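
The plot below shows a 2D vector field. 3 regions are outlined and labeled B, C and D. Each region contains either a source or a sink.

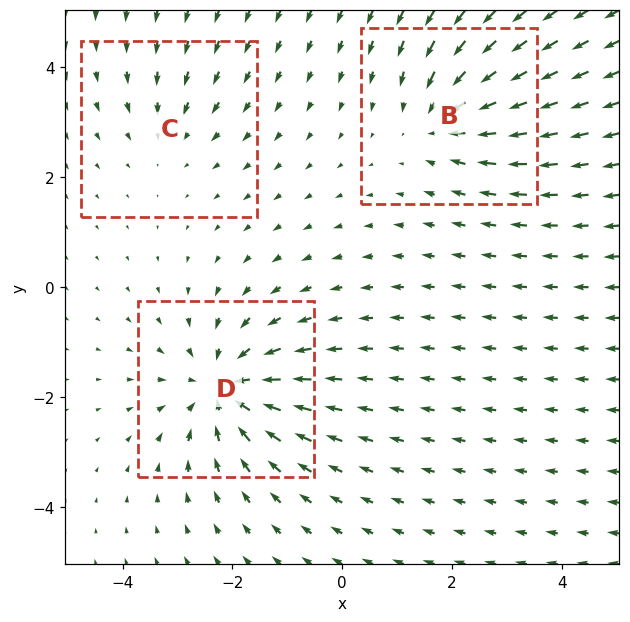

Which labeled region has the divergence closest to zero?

C

Divergence at each region's feature centre — B: about -3, C: about -2, D: about -5. Region C is closest to zero.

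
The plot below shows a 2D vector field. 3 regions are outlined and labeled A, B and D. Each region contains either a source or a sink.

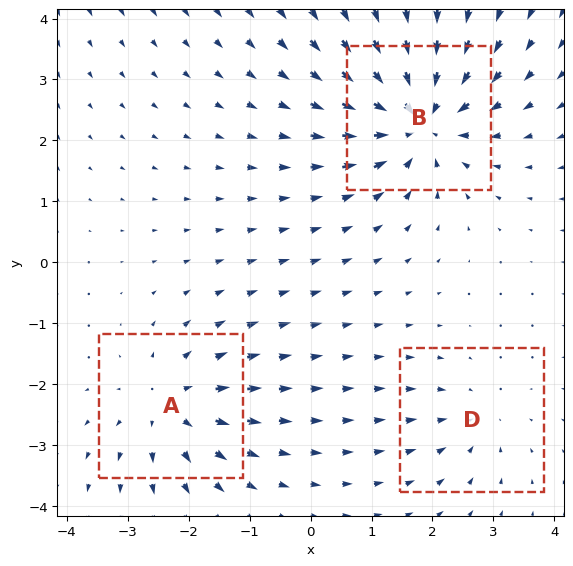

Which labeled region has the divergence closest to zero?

Divergence at each region's feature centre — A: about +3, B: about -5, D: about -2. Region D is closest to zero.

D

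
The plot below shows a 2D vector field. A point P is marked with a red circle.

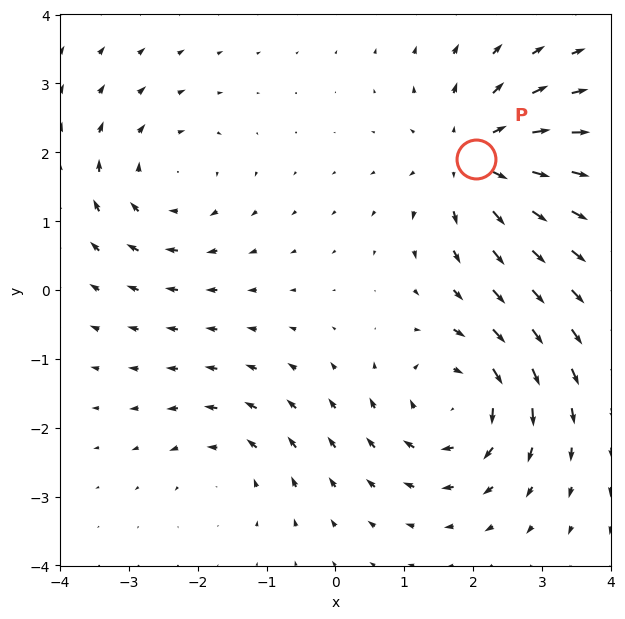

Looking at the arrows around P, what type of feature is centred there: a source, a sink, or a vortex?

source

At P (2.0, 1.9) the arrows spread outward. Divergence about +5, curl ≈0 — positive divergence with near-zero curl is a source.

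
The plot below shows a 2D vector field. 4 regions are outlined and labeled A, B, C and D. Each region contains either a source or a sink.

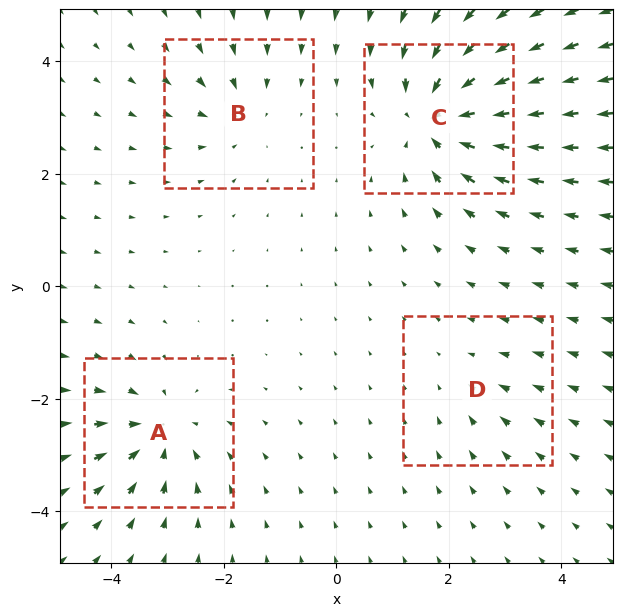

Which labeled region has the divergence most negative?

Divergence at each region's feature centre — A: about -6, B: about -4, C: about -8, D: about -2. Region C is most negative.

C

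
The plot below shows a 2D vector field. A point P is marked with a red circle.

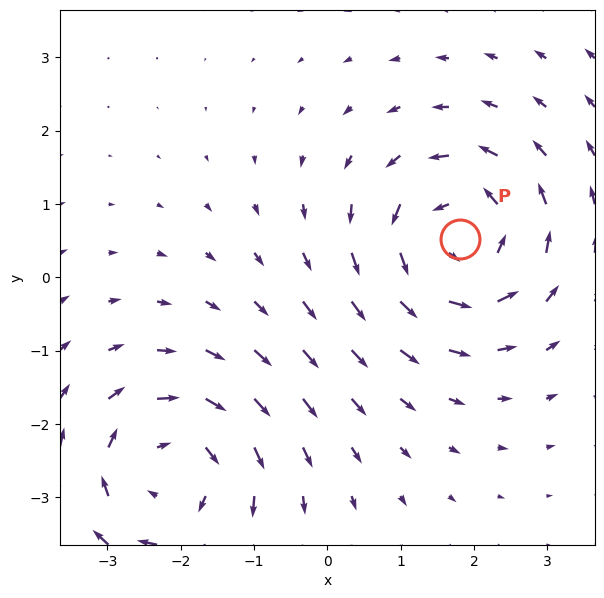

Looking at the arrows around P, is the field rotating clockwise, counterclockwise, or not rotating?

counterclockwise

Near P at (1.8, 0.5) the arrows circulate counterclockwise. The curl (z-component) there is about +3; positive curl means counterclockwise rotation.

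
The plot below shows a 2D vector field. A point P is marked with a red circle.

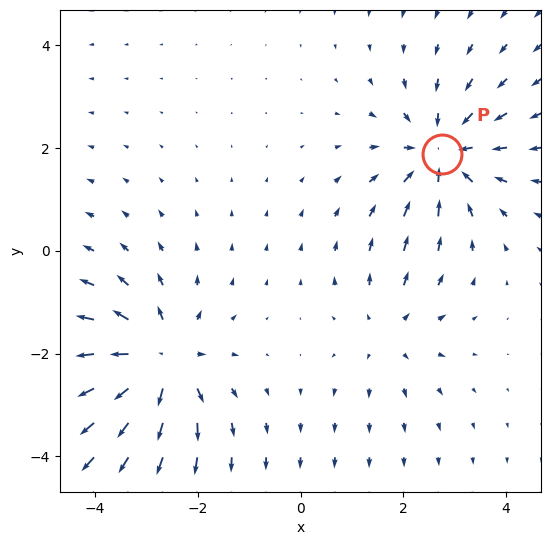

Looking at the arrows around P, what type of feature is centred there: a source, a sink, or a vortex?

At P (2.8, 1.9) the arrows converge inward. Divergence about -5, curl ≈0 — negative divergence with near-zero curl is a sink.

sink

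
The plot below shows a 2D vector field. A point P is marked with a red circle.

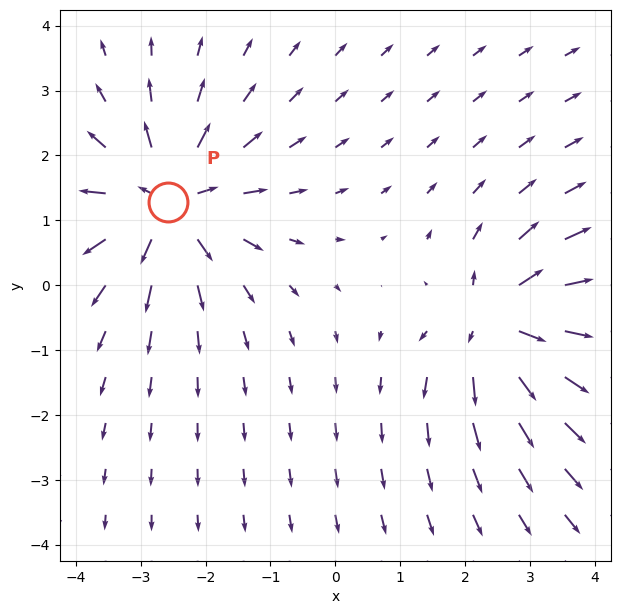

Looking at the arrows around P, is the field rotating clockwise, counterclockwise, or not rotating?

not rotating

Near P at (-2.6, 1.3) the arrows show no circulation. The curl there is ≈0.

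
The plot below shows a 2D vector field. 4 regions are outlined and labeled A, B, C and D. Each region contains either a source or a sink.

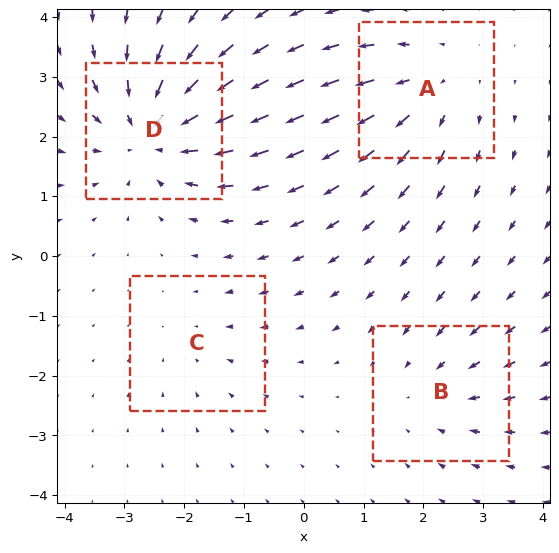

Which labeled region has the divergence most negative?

Divergence at each region's feature centre — A: about +4, B: about -3, C: about -2, D: about -6. Region D is most negative.

D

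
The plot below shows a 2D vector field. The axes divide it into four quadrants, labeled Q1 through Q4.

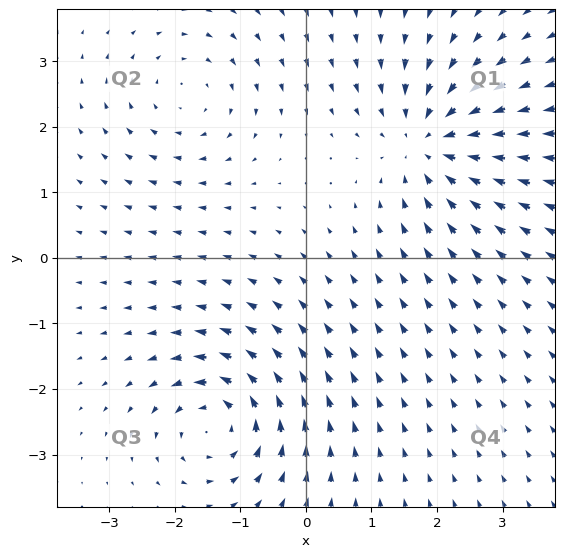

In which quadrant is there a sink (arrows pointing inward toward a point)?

The sink sits at approximately (1.9, 1.7), which lies in quadrant Q1. The divergence there is about -4, negative as expected for a sink.

Q1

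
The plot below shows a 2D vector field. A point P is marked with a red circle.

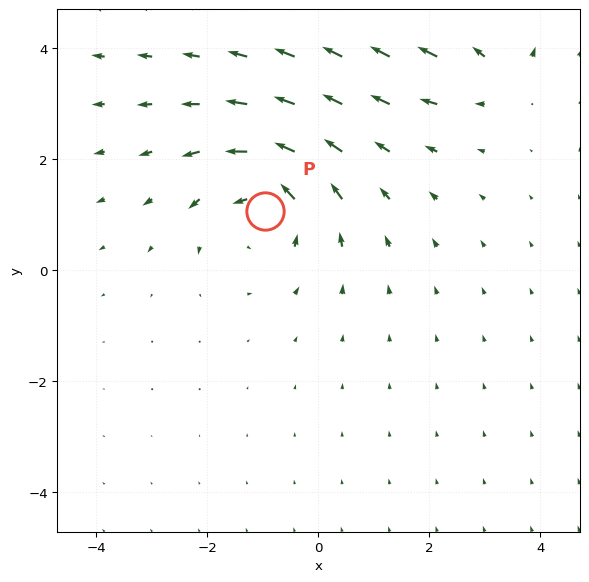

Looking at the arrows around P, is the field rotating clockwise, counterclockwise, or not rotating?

counterclockwise

Near P at (-1.0, 1.1) the arrows circulate counterclockwise. The curl (z-component) there is about +3; positive curl means counterclockwise rotation.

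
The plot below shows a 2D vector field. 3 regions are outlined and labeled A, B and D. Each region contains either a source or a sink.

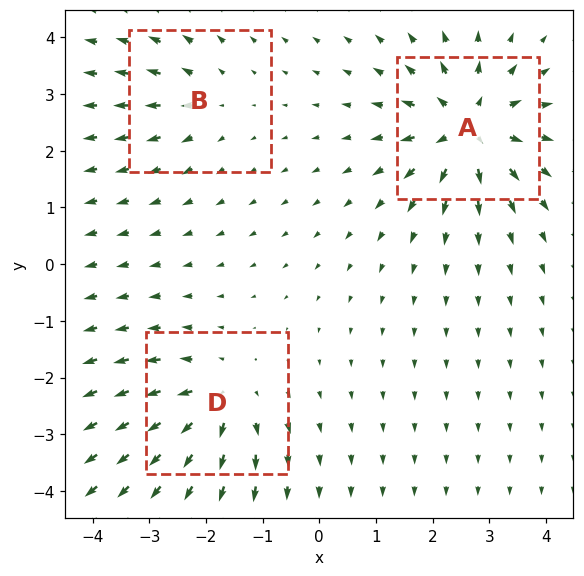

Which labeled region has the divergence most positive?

A

Divergence at each region's feature centre — A: about +6, B: about +2, D: about +4. Region A is most positive.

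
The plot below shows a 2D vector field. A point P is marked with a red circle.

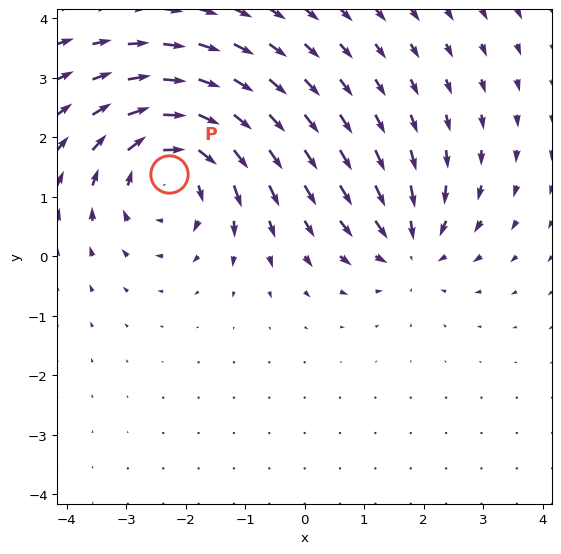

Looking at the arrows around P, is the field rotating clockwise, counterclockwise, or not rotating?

Near P at (-2.3, 1.4) the arrows circulate clockwise. The curl (z-component) there is about -4; negative curl means clockwise rotation.

clockwise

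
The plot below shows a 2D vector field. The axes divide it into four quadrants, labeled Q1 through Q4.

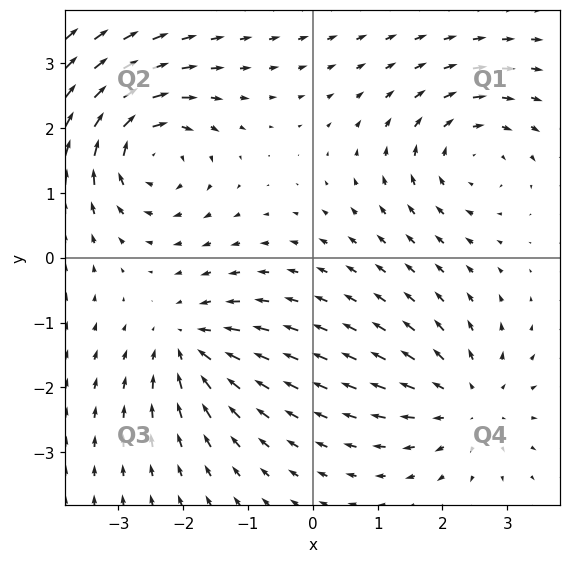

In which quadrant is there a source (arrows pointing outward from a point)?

The source sits at approximately (2.4, -2.2), which lies in quadrant Q4. The divergence there is about +3, positive as expected for a source.

Q4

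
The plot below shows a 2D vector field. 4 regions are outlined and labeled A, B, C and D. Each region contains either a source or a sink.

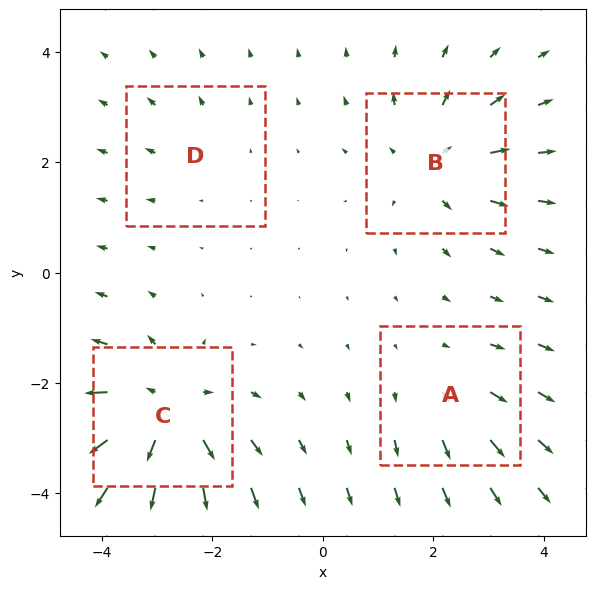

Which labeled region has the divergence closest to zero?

D

Divergence at each region's feature centre — A: about +3, B: about +4, C: about +7, D: about +2. Region D is closest to zero.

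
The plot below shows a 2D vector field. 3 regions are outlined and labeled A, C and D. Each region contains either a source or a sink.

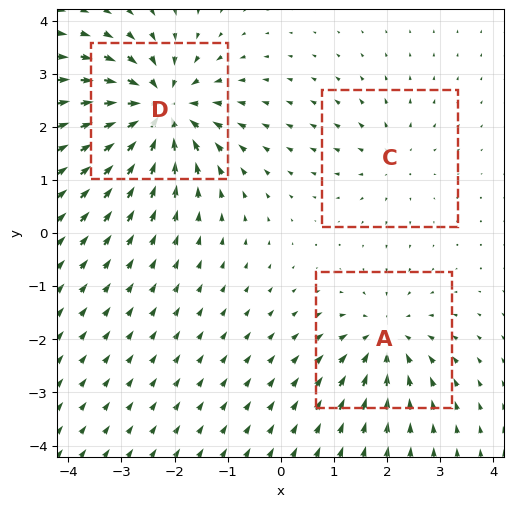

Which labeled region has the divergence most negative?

D

Divergence at each region's feature centre — A: about -4, C: about +2, D: about -6. Region D is most negative.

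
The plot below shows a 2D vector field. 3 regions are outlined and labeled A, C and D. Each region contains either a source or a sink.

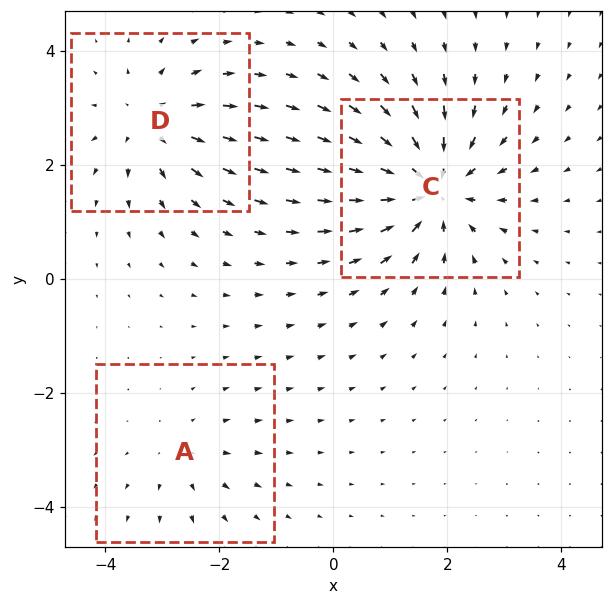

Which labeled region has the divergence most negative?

C

Divergence at each region's feature centre — A: about +2, C: about -6, D: about +4. Region C is most negative.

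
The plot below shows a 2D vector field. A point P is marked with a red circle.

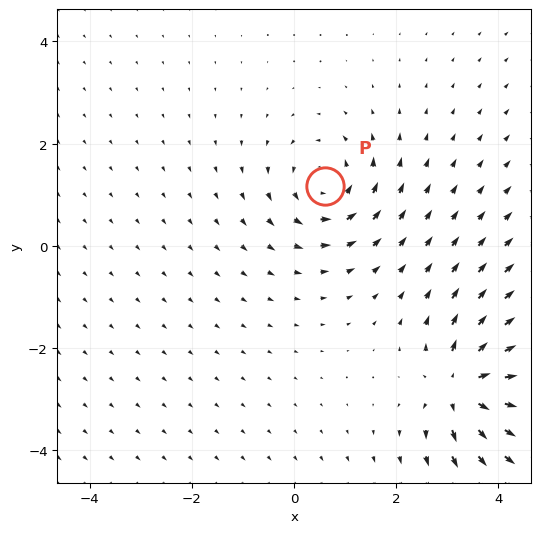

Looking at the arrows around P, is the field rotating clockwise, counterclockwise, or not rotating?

counterclockwise

Near P at (0.6, 1.2) the arrows circulate counterclockwise. The curl (z-component) there is about +3; positive curl means counterclockwise rotation.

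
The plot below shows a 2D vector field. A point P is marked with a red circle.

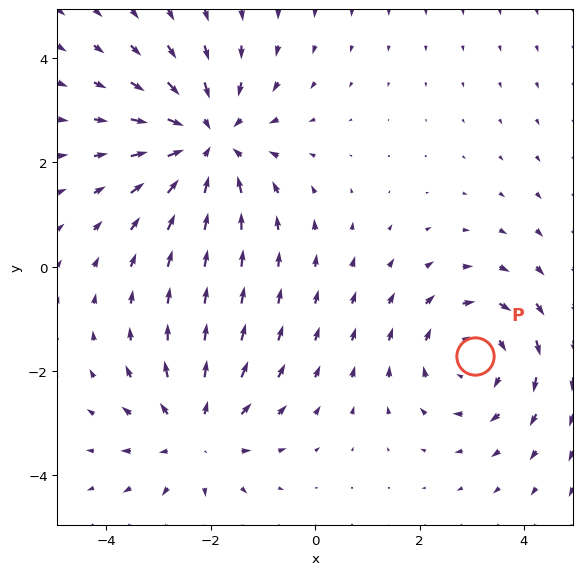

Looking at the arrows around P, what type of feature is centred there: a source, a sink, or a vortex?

vortex

At P (3.1, -1.7) the arrows circulate clockwise. Divergence ≈0, curl about -3 — near-zero divergence with nonzero curl is a vortex.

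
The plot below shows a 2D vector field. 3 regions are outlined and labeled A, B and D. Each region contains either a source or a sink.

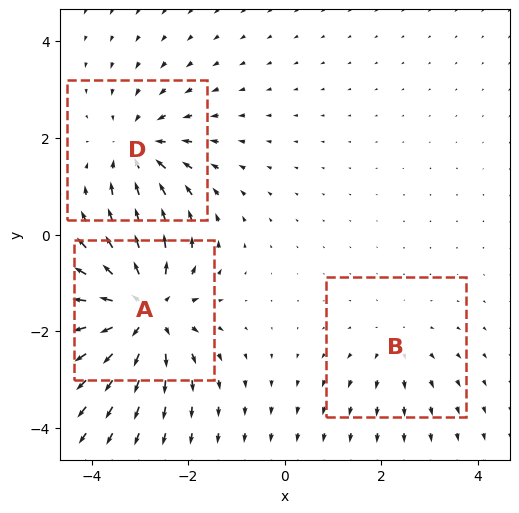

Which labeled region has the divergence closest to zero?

B

Divergence at each region's feature centre — A: about +5, B: about +2, D: about -3. Region B is closest to zero.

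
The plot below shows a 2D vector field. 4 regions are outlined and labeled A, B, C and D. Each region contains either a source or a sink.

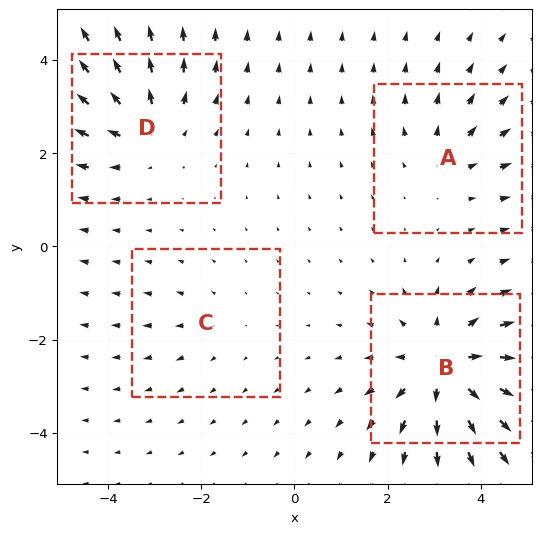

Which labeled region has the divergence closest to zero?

C

Divergence at each region's feature centre — A: about +3, B: about +7, C: about +2, D: about +4. Region C is closest to zero.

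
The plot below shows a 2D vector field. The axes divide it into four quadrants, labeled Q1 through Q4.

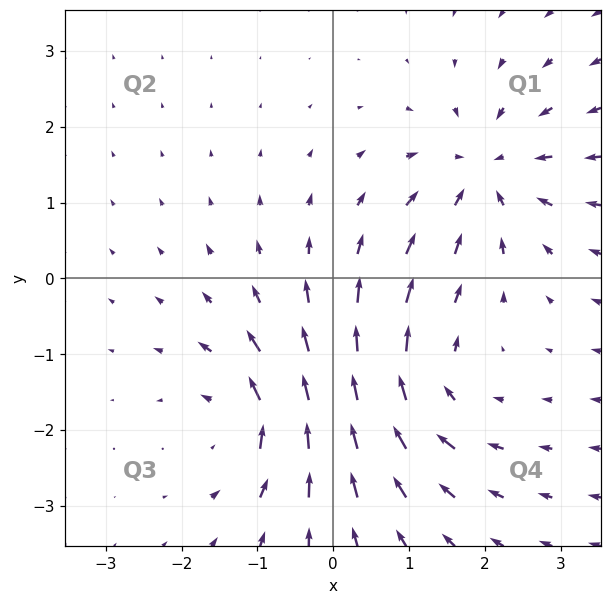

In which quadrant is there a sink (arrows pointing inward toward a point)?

Q1

The sink sits at approximately (2.0, 1.4), which lies in quadrant Q1. The divergence there is about -4, negative as expected for a sink.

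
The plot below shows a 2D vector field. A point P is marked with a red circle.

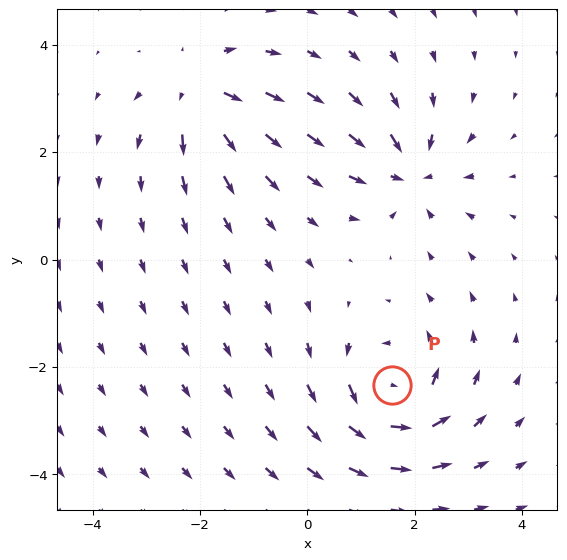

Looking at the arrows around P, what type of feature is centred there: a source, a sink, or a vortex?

vortex

At P (1.6, -2.3) the arrows circulate counterclockwise. Divergence ≈0, curl about +6 — near-zero divergence with nonzero curl is a vortex.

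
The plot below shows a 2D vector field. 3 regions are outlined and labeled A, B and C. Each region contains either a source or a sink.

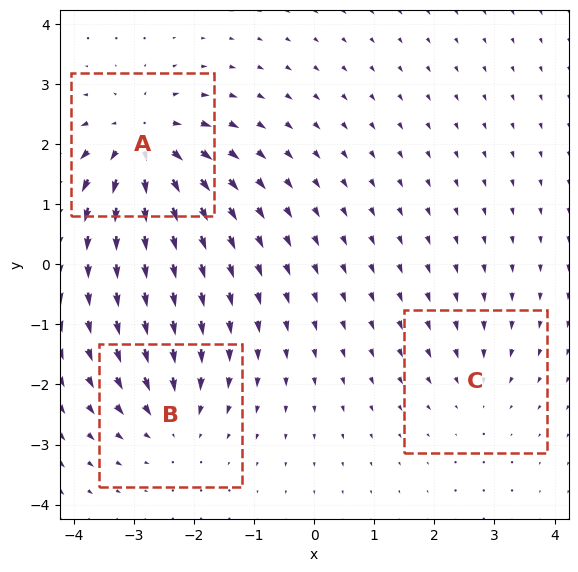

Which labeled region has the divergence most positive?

Divergence at each region's feature centre — A: about +6, B: about -4, C: about -2. Region A is most positive.

A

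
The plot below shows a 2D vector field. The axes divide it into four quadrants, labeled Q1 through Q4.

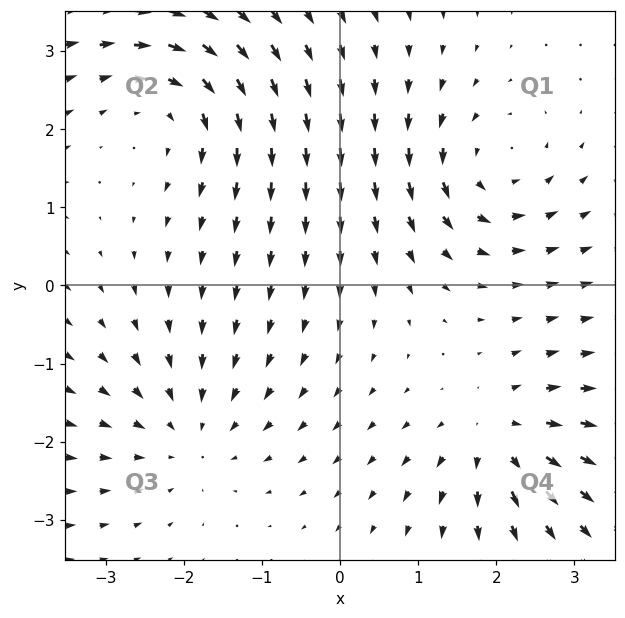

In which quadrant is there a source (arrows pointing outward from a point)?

Q4

The source sits at approximately (2.0, -1.9), which lies in quadrant Q4. The divergence there is about +4, positive as expected for a source.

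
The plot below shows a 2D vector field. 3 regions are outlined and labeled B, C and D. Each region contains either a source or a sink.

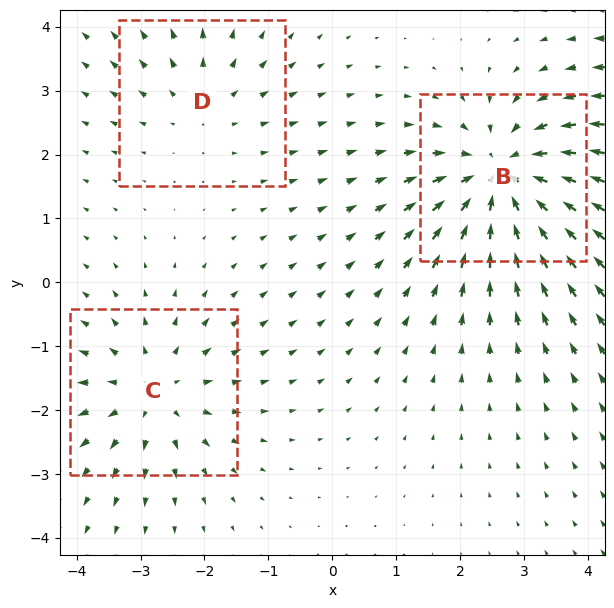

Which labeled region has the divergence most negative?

Divergence at each region's feature centre — B: about -5, C: about +3, D: about +2. Region B is most negative.

B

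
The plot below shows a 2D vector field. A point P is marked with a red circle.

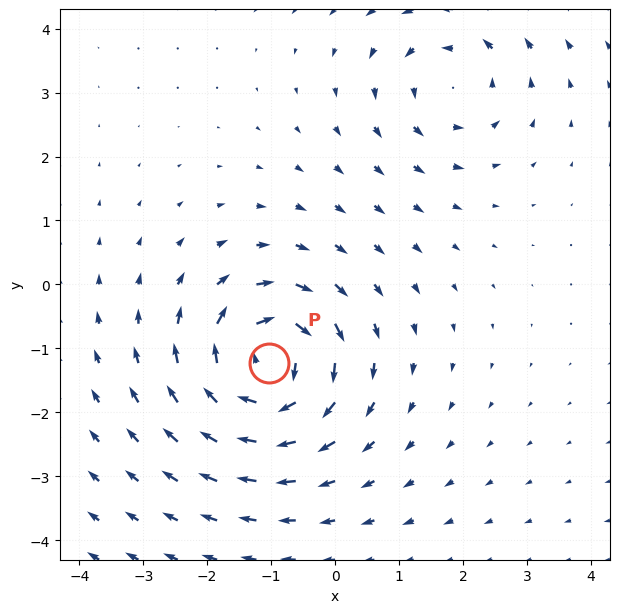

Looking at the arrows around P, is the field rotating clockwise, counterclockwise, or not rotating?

clockwise

Near P at (-1.0, -1.2) the arrows circulate clockwise. The curl (z-component) there is about -6; negative curl means clockwise rotation.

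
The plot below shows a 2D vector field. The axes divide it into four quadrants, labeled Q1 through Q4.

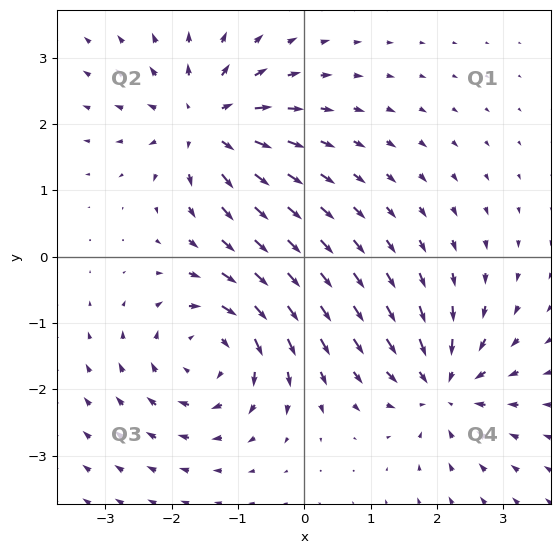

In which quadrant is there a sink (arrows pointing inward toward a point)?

Q4

The sink sits at approximately (2.1, -2.0), which lies in quadrant Q4. The divergence there is about -6, negative as expected for a sink.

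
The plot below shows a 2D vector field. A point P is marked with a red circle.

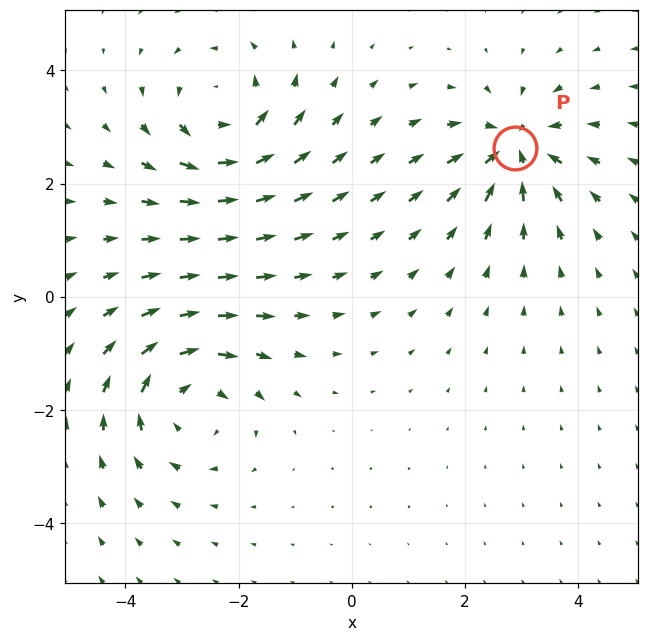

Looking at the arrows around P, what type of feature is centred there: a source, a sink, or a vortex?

sink

At P (2.9, 2.6) the arrows converge inward. Divergence about -5, curl ≈0 — negative divergence with near-zero curl is a sink.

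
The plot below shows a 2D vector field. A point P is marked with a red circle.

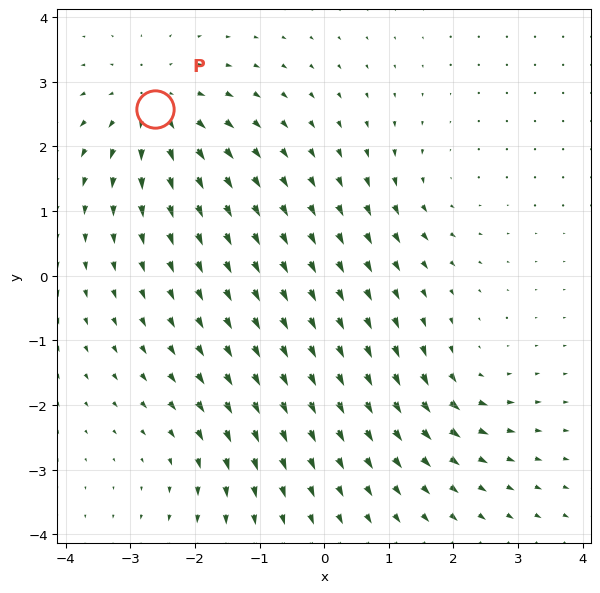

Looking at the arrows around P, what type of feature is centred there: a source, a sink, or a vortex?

source

At P (-2.6, 2.6) the arrows spread outward. Divergence about +5, curl ≈0 — positive divergence with near-zero curl is a source.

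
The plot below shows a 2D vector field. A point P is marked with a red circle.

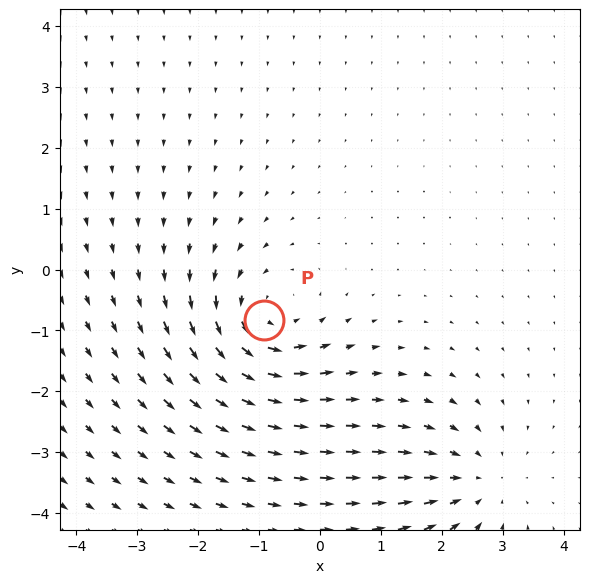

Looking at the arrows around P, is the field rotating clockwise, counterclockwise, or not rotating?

counterclockwise

Near P at (-0.9, -0.8) the arrows circulate counterclockwise. The curl (z-component) there is about +5; positive curl means counterclockwise rotation.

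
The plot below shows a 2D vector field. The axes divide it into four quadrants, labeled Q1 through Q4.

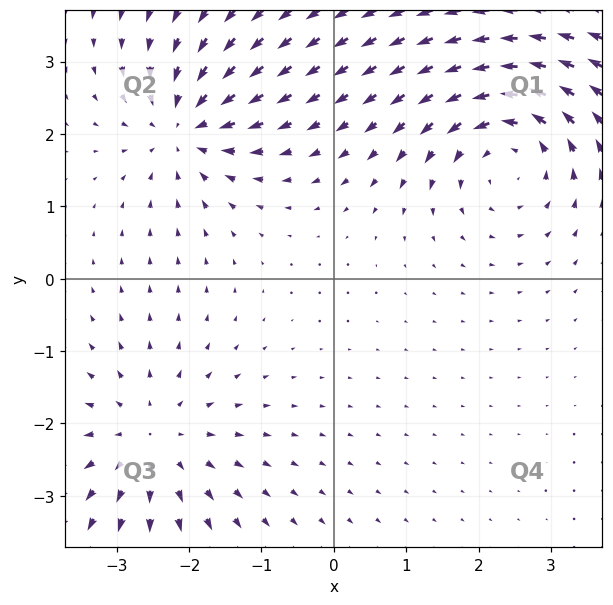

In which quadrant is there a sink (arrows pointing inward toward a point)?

The sink sits at approximately (-2.1, 2.1), which lies in quadrant Q2. The divergence there is about -6, negative as expected for a sink.

Q2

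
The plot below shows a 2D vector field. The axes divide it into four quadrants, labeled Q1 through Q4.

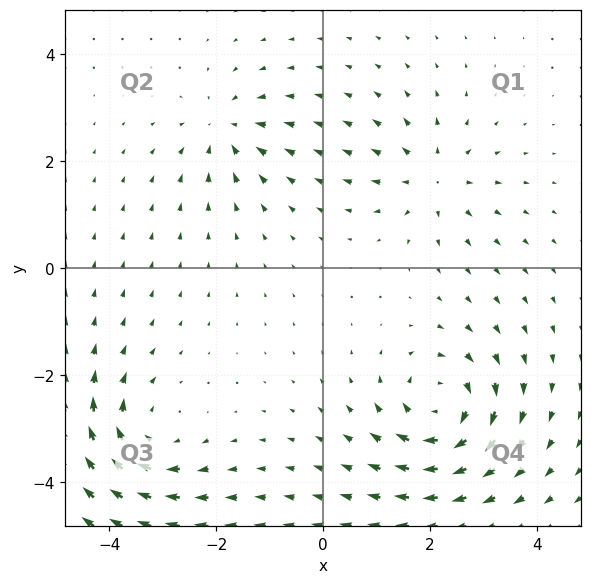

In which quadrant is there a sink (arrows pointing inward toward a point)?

The sink sits at approximately (-1.8, 2.6), which lies in quadrant Q2. The divergence there is about -4, negative as expected for a sink.

Q2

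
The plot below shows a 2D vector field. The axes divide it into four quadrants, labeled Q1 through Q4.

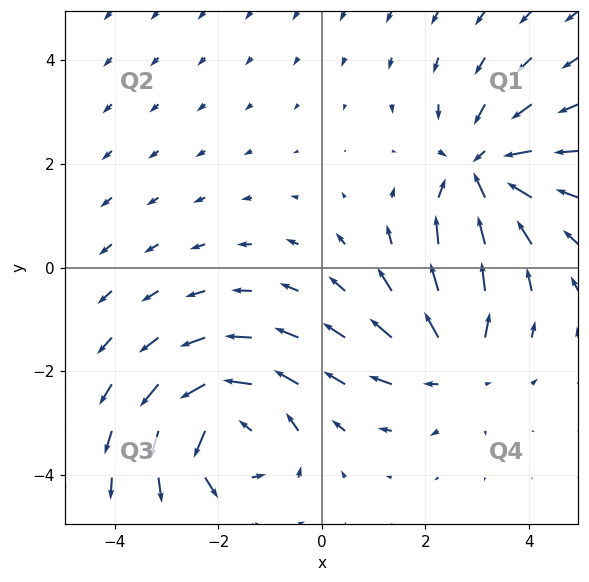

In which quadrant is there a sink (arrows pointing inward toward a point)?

The sink sits at approximately (3.1, 1.9), which lies in quadrant Q1. The divergence there is about -3, negative as expected for a sink.

Q1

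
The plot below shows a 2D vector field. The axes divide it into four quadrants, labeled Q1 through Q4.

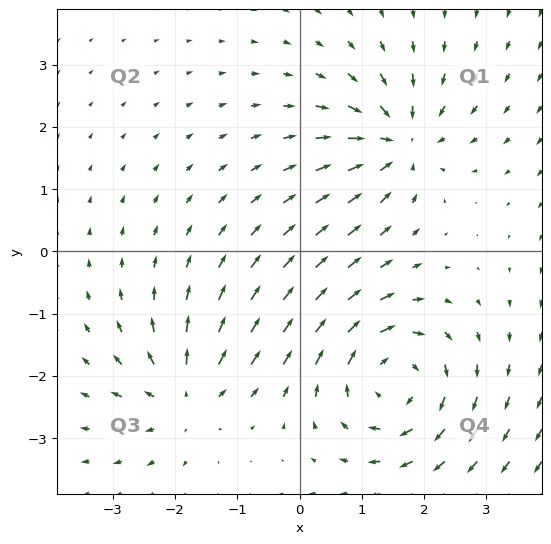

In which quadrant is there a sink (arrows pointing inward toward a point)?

Q1

The sink sits at approximately (1.6, 1.8), which lies in quadrant Q1. The divergence there is about -5, negative as expected for a sink.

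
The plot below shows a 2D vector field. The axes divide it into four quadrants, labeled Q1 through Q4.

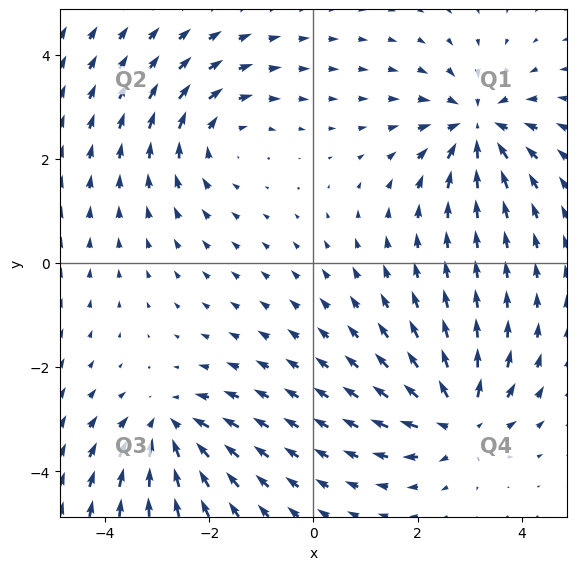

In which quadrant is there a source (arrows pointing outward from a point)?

Q4

The source sits at approximately (2.8, -3.0), which lies in quadrant Q4. The divergence there is about +5, positive as expected for a source.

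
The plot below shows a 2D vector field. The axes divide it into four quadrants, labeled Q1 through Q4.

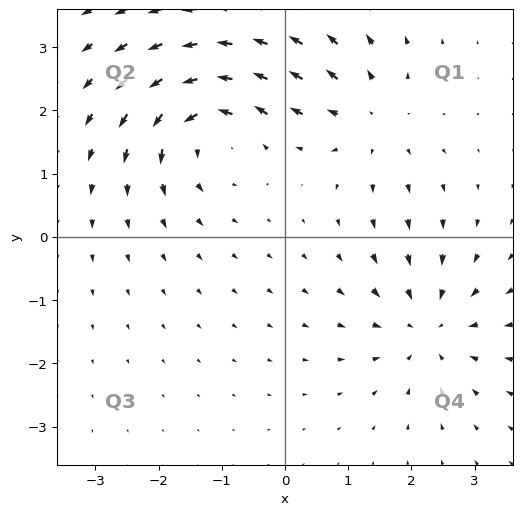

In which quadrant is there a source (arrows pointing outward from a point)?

Q1

The source sits at approximately (1.4, 1.9), which lies in quadrant Q1. The divergence there is about +4, positive as expected for a source.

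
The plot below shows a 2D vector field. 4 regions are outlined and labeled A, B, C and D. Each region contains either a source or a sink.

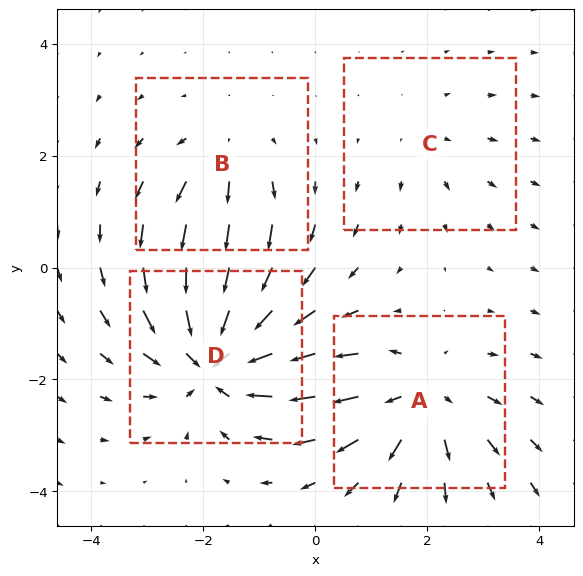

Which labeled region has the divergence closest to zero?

C

Divergence at each region's feature centre — A: about +5, B: about +3, C: about +2, D: about -7. Region C is closest to zero.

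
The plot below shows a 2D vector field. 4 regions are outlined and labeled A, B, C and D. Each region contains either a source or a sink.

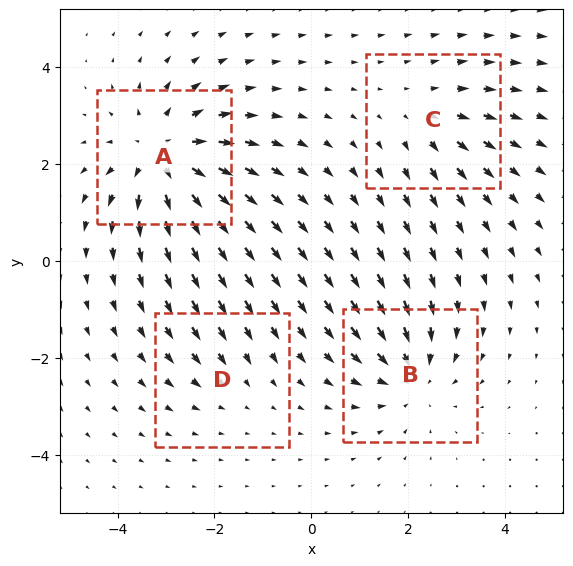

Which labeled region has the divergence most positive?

Divergence at each region's feature centre — A: about +6, B: about -4, C: about +3, D: about -2. Region A is most positive.

A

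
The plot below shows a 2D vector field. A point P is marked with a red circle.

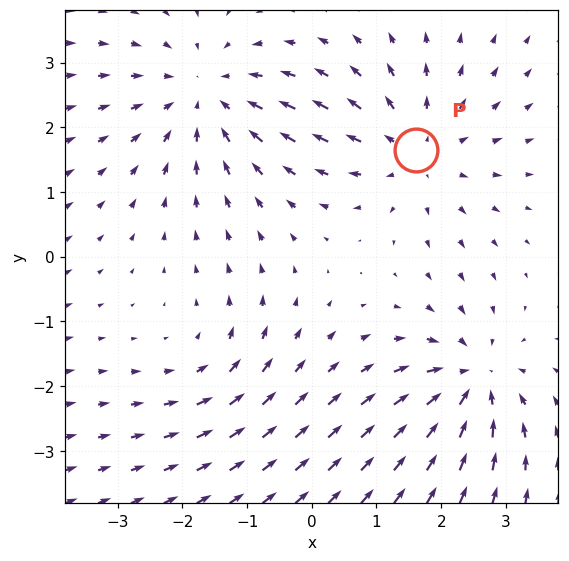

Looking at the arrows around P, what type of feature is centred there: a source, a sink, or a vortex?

source

At P (1.6, 1.6) the arrows spread outward. Divergence about +4, curl ≈0 — positive divergence with near-zero curl is a source.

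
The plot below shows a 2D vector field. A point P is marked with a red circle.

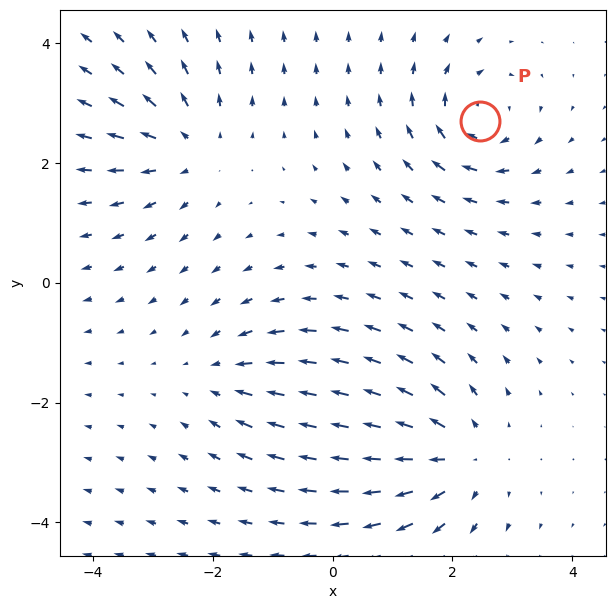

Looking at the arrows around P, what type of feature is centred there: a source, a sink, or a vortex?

vortex

At P (2.5, 2.7) the arrows circulate clockwise. Divergence ≈0, curl about -5 — near-zero divergence with nonzero curl is a vortex.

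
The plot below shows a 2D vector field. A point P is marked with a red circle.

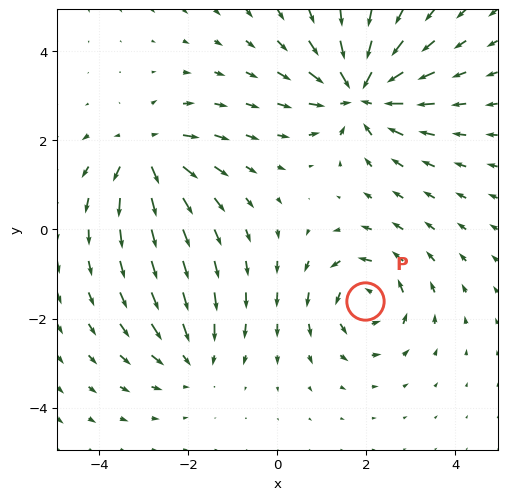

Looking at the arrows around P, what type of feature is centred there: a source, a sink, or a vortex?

vortex

At P (2.0, -1.6) the arrows circulate counterclockwise. Divergence ≈0, curl about +4 — near-zero divergence with nonzero curl is a vortex.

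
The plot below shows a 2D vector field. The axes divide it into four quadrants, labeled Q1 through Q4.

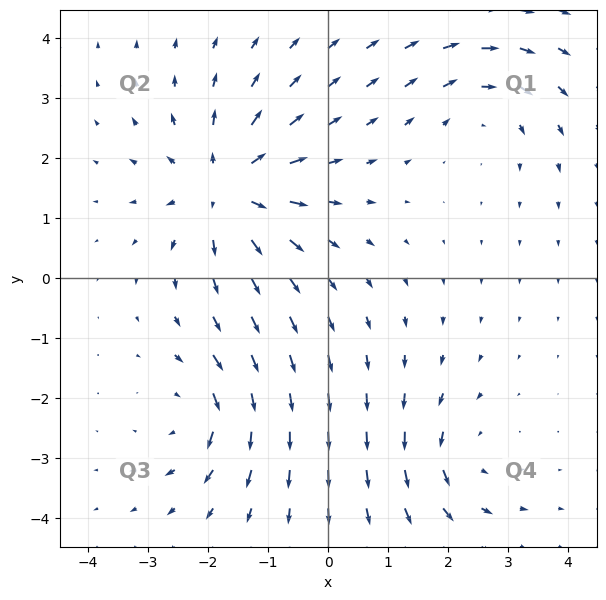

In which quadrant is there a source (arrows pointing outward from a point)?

The source sits at approximately (-1.7, 1.5), which lies in quadrant Q2. The divergence there is about +5, positive as expected for a source.

Q2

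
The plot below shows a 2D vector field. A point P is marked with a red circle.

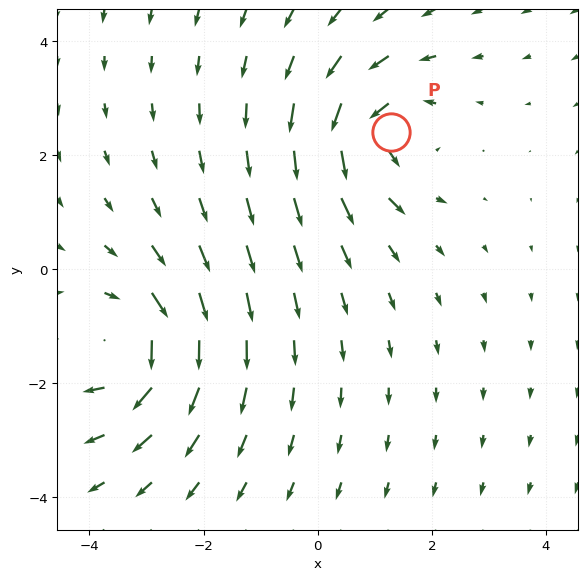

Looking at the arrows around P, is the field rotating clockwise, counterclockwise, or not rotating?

Near P at (1.3, 2.4) the arrows circulate counterclockwise. The curl (z-component) there is about +5; positive curl means counterclockwise rotation.

counterclockwise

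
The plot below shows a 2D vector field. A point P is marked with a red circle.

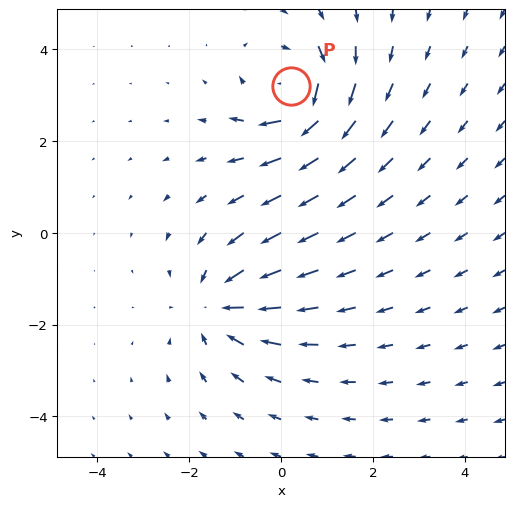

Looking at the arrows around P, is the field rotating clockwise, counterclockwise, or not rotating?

clockwise

Near P at (0.2, 3.2) the arrows circulate clockwise. The curl (z-component) there is about -6; negative curl means clockwise rotation.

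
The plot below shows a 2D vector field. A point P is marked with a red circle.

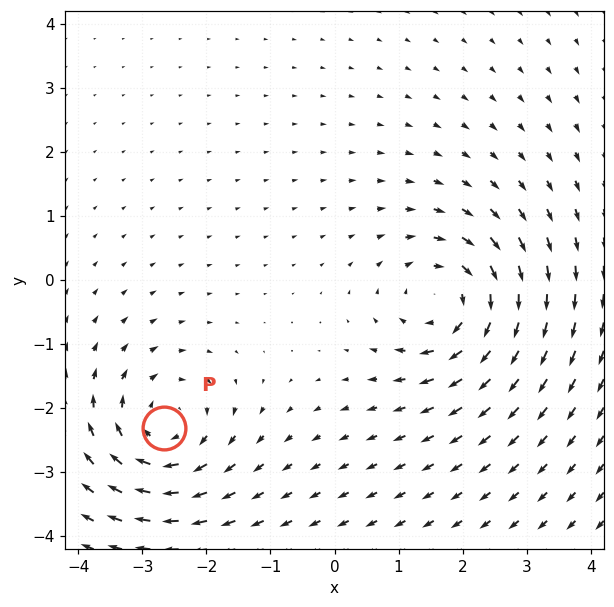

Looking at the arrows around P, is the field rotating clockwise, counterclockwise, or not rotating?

Near P at (-2.7, -2.3) the arrows circulate clockwise. The curl (z-component) there is about -5; negative curl means clockwise rotation.

clockwise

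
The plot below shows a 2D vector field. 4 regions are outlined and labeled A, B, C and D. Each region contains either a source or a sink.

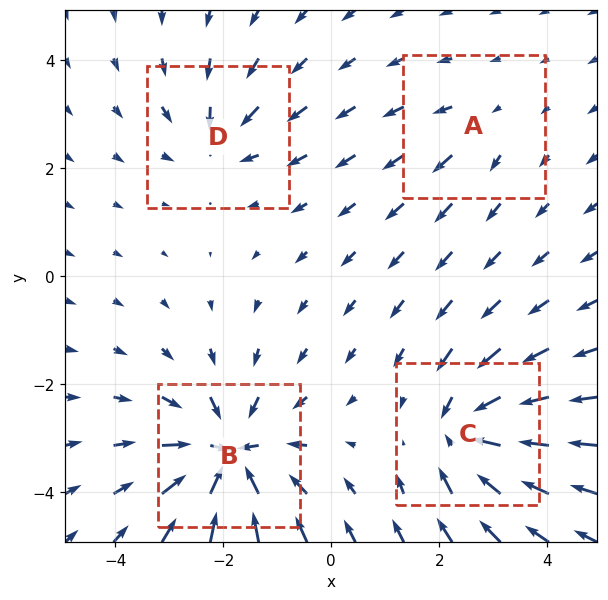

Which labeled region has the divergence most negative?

B

Divergence at each region's feature centre — A: about +2, B: about -8, C: about -6, D: about -4. Region B is most negative.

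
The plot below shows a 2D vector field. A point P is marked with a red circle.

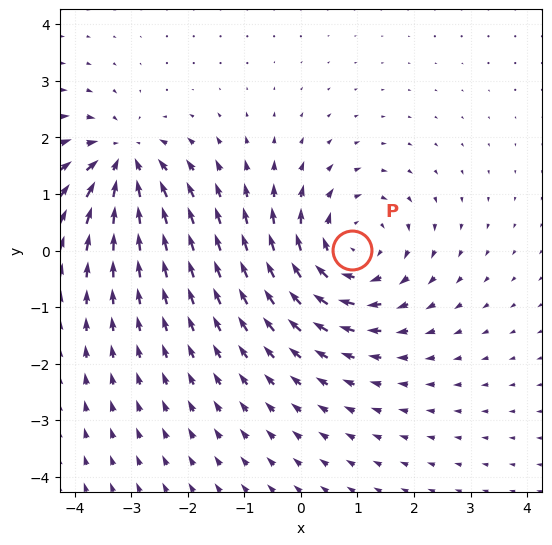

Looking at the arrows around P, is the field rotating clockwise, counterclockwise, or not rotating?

Near P at (0.9, 0.0) the arrows circulate clockwise. The curl (z-component) there is about -4; negative curl means clockwise rotation.

clockwise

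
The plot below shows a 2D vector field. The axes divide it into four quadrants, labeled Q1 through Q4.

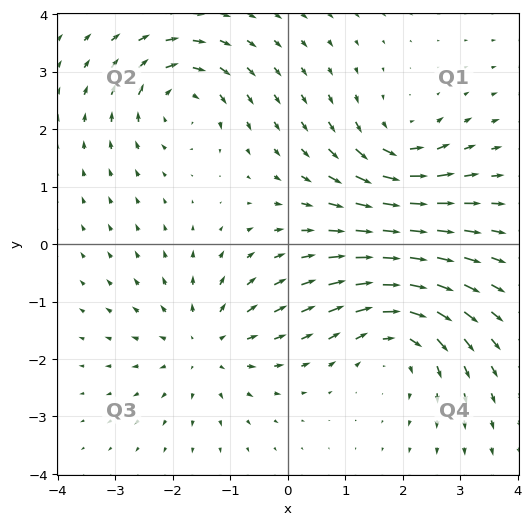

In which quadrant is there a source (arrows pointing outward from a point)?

Q3

The source sits at approximately (-1.4, -1.8), which lies in quadrant Q3. The divergence there is about +3, positive as expected for a source.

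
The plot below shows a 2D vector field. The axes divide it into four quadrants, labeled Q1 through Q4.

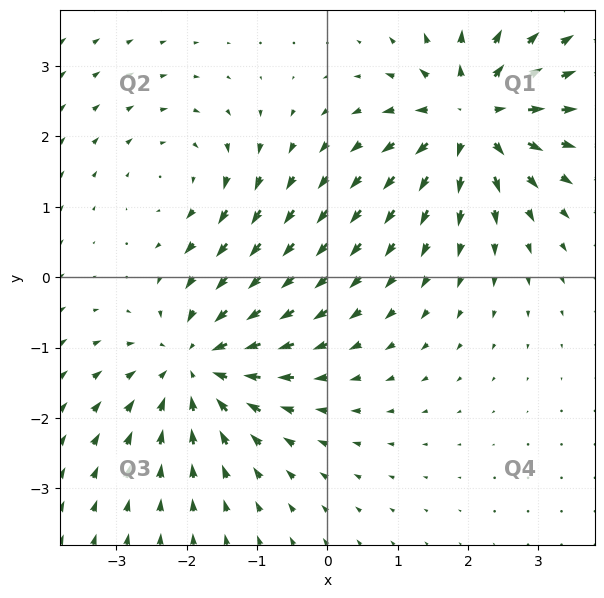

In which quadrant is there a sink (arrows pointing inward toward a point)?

Q3

The sink sits at approximately (-1.8, -1.2), which lies in quadrant Q3. The divergence there is about -4, negative as expected for a sink.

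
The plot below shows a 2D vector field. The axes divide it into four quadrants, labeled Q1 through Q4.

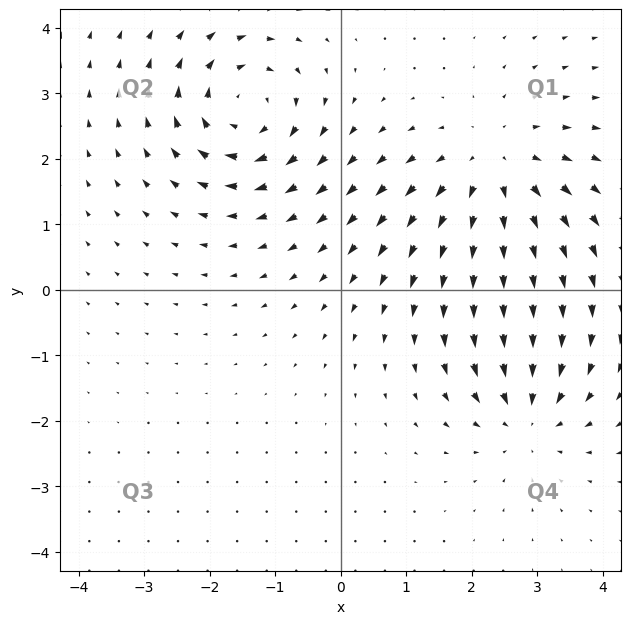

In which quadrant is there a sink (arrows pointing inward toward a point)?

The sink sits at approximately (2.9, -1.9), which lies in quadrant Q4. The divergence there is about -4, negative as expected for a sink.

Q4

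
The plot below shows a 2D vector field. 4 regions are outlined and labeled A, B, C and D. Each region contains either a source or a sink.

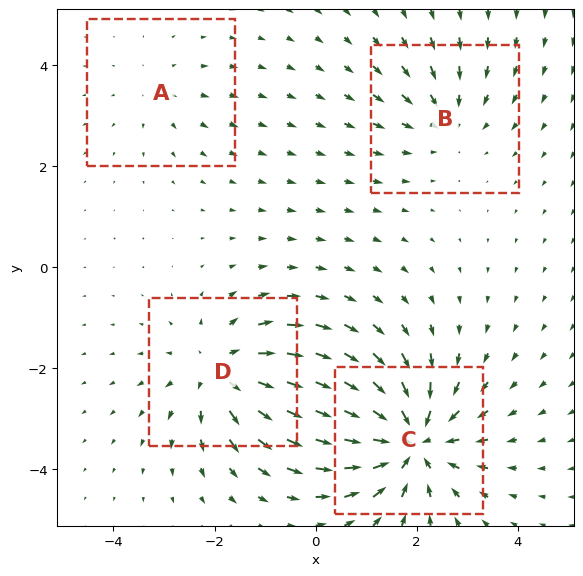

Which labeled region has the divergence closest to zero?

A

Divergence at each region's feature centre — A: about +2, B: about -3, C: about -7, D: about +5. Region A is closest to zero.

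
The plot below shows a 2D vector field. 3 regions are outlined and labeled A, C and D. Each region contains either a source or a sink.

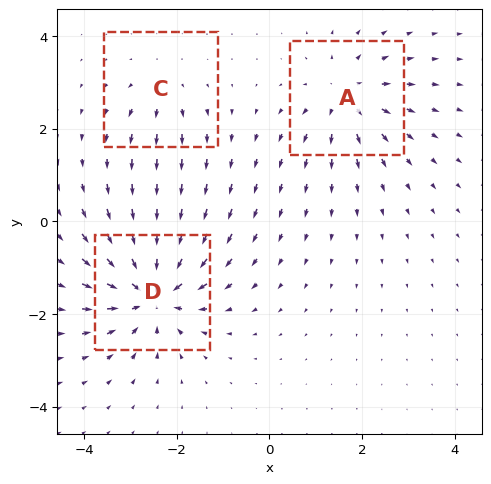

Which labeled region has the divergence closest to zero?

C

Divergence at each region's feature centre — A: about +4, C: about +2, D: about -6. Region C is closest to zero.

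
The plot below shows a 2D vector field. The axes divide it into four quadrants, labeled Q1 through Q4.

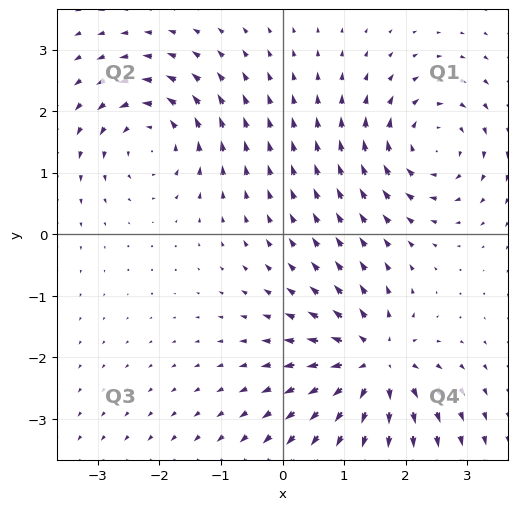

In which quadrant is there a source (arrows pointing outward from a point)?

The source sits at approximately (1.5, -2.1), which lies in quadrant Q4. The divergence there is about +6, positive as expected for a source.

Q4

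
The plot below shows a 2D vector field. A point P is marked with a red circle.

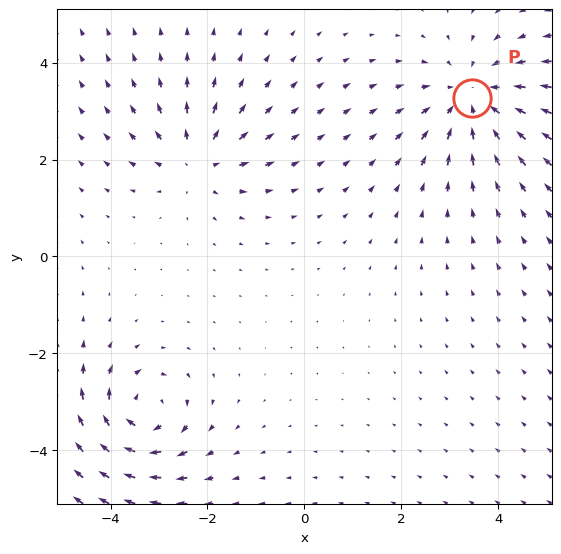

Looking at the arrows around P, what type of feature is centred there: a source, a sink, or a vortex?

sink

At P (3.5, 3.3) the arrows converge inward. Divergence about -3, curl ≈0 — negative divergence with near-zero curl is a sink.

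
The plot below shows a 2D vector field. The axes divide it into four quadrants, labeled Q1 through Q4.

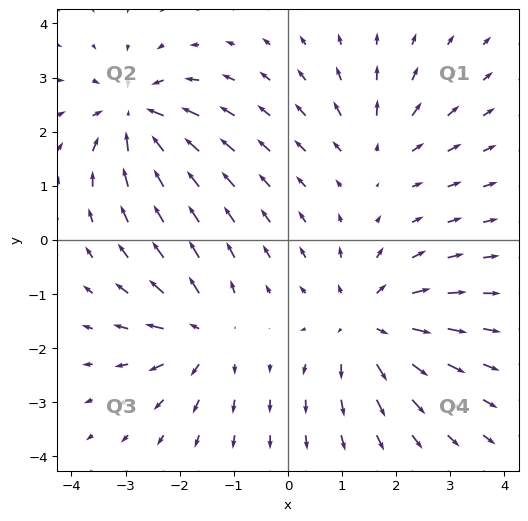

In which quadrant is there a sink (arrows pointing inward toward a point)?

Q2

The sink sits at approximately (-2.8, 2.3), which lies in quadrant Q2. The divergence there is about -6, negative as expected for a sink.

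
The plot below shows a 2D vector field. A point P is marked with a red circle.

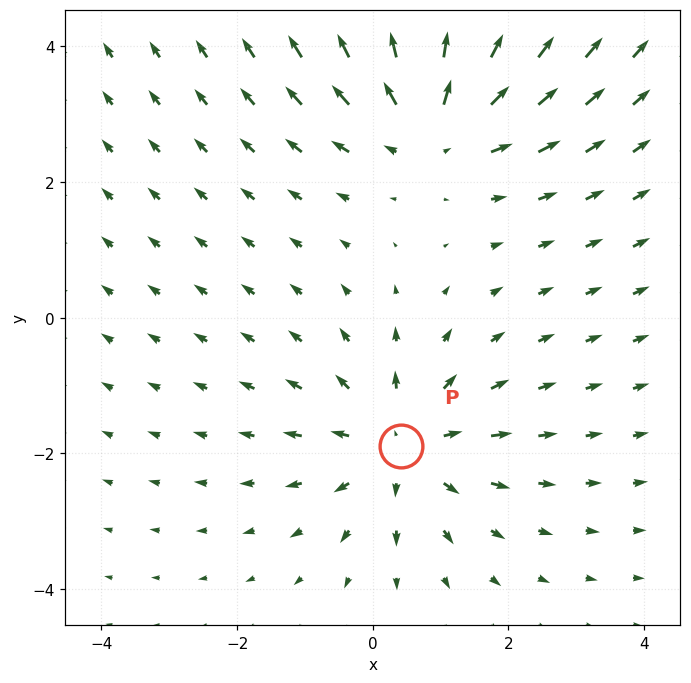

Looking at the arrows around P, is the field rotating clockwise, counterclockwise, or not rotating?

not rotating

Near P at (0.4, -1.9) the arrows show no circulation. The curl there is ≈0.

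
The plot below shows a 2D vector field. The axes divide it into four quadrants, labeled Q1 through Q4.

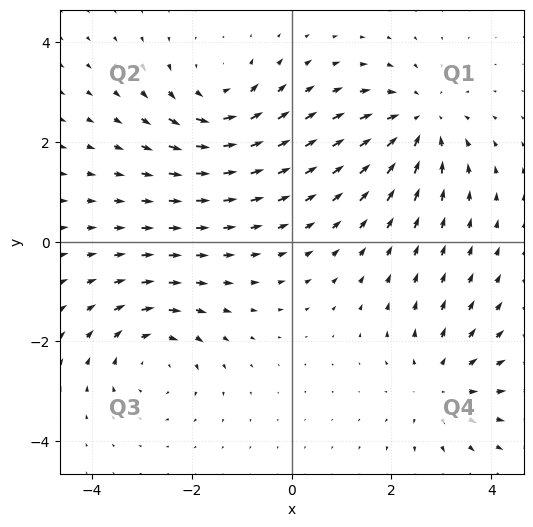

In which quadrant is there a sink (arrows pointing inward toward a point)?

The sink sits at approximately (2.6, 2.4), which lies in quadrant Q1. The divergence there is about -4, negative as expected for a sink.

Q1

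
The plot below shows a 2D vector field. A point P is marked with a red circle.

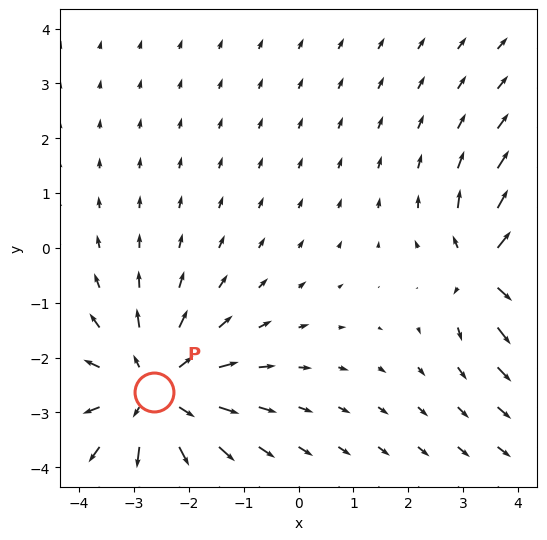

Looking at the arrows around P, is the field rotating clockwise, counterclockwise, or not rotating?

Near P at (-2.6, -2.6) the arrows show no circulation. The curl there is ≈0.

not rotating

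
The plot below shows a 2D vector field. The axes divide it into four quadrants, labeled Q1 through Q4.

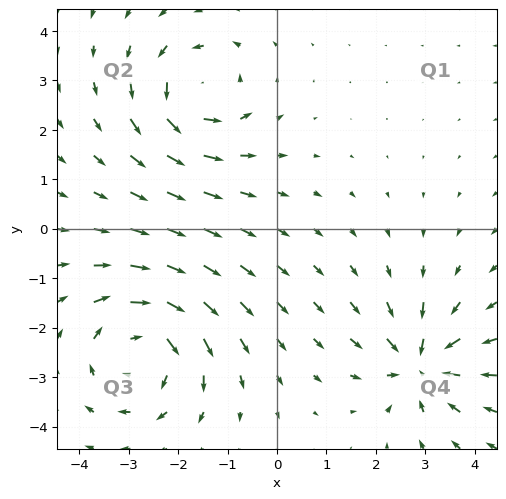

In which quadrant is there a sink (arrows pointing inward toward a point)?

The sink sits at approximately (2.9, -2.7), which lies in quadrant Q4. The divergence there is about -5, negative as expected for a sink.

Q4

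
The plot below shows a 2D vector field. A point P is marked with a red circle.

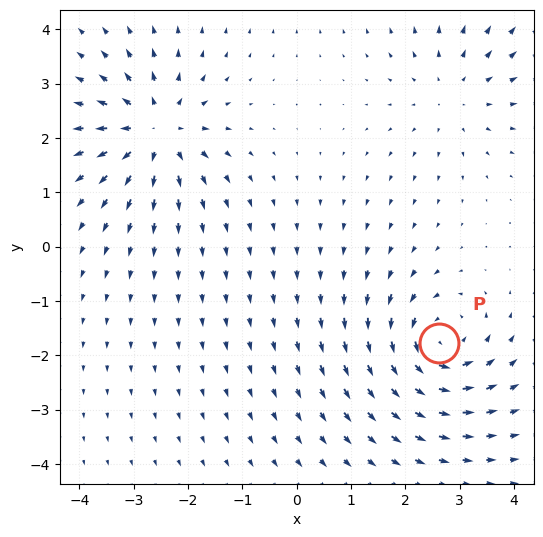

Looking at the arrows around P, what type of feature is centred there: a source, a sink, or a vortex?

vortex

At P (2.6, -1.8) the arrows circulate counterclockwise. Divergence ≈0, curl about +6 — near-zero divergence with nonzero curl is a vortex.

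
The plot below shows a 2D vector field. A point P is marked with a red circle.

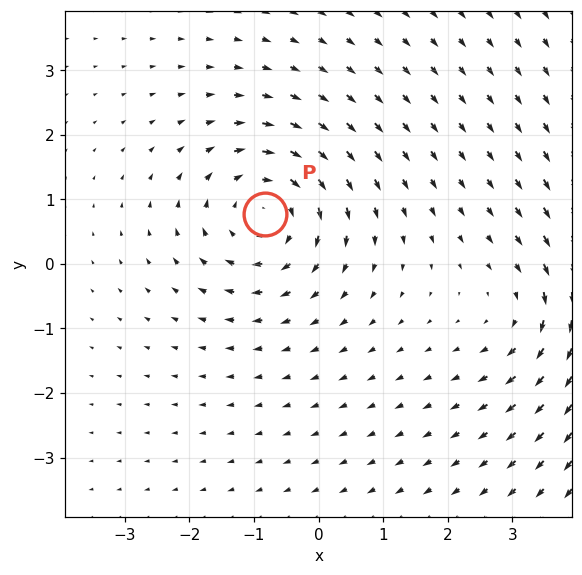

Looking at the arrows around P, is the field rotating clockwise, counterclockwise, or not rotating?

Near P at (-0.8, 0.8) the arrows circulate clockwise. The curl (z-component) there is about -4; negative curl means clockwise rotation.

clockwise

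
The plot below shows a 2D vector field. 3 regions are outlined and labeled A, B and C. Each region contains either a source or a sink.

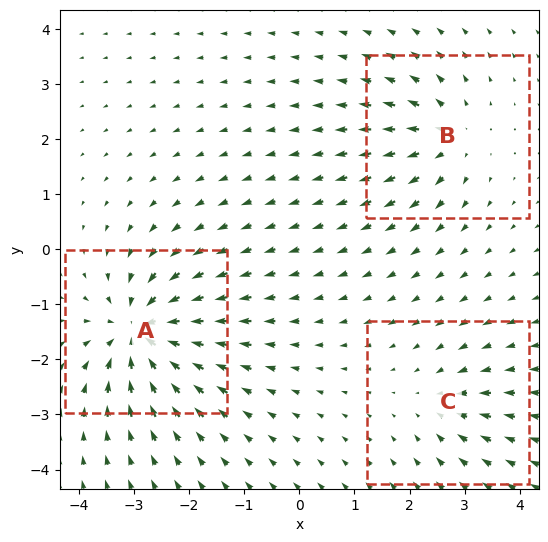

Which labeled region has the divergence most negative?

A

Divergence at each region's feature centre — A: about -6, B: about +4, C: about -3. Region A is most negative.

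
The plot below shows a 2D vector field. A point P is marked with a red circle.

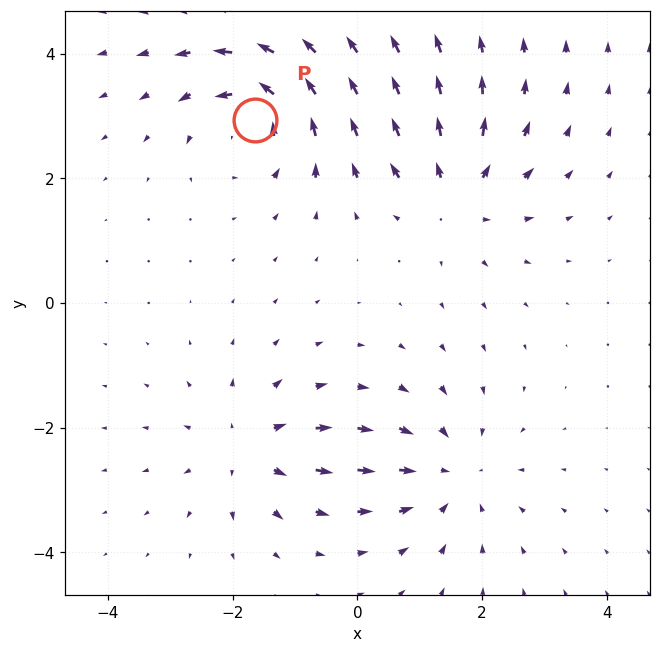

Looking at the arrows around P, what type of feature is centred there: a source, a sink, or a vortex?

vortex

At P (-1.6, 2.9) the arrows circulate counterclockwise. Divergence ≈0, curl about +6 — near-zero divergence with nonzero curl is a vortex.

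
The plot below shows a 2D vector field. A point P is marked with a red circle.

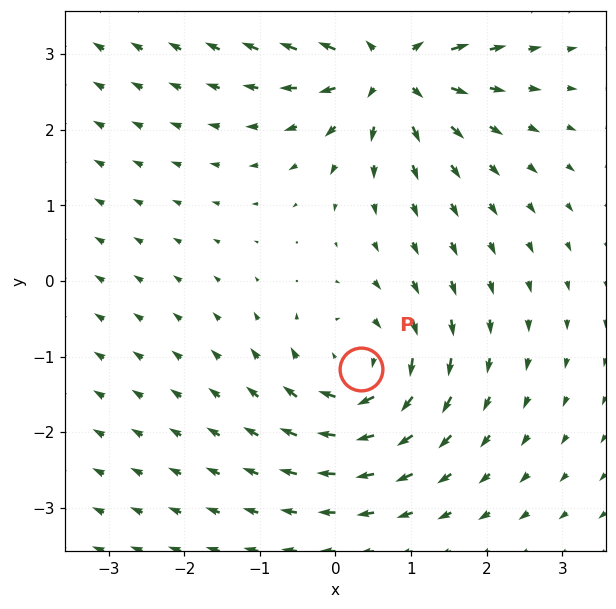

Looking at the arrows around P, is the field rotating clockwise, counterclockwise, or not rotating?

clockwise

Near P at (0.3, -1.2) the arrows circulate clockwise. The curl (z-component) there is about -5; negative curl means clockwise rotation.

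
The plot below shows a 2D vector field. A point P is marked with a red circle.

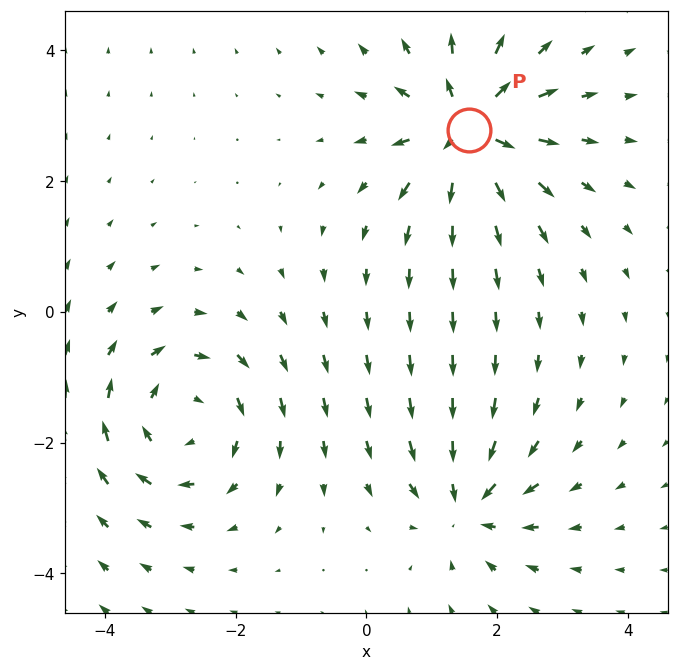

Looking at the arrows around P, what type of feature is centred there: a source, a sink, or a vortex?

source

At P (1.6, 2.8) the arrows spread outward. Divergence about +7, curl ≈0 — positive divergence with near-zero curl is a source.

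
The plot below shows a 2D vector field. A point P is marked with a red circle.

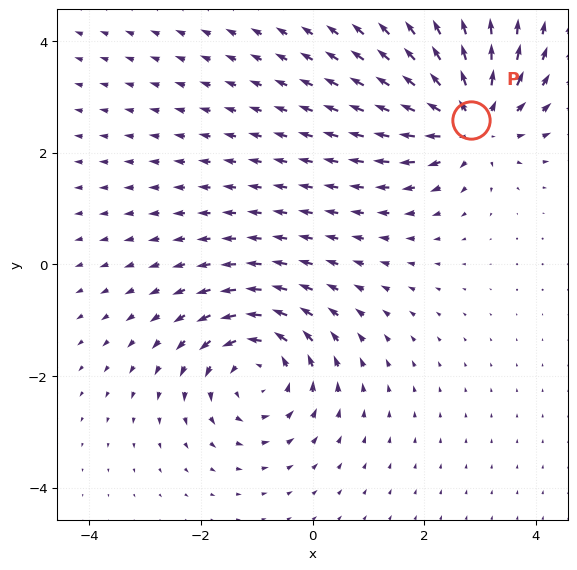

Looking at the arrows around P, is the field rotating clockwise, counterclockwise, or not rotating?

not rotating

Near P at (2.8, 2.6) the arrows show no circulation. The curl there is ≈0.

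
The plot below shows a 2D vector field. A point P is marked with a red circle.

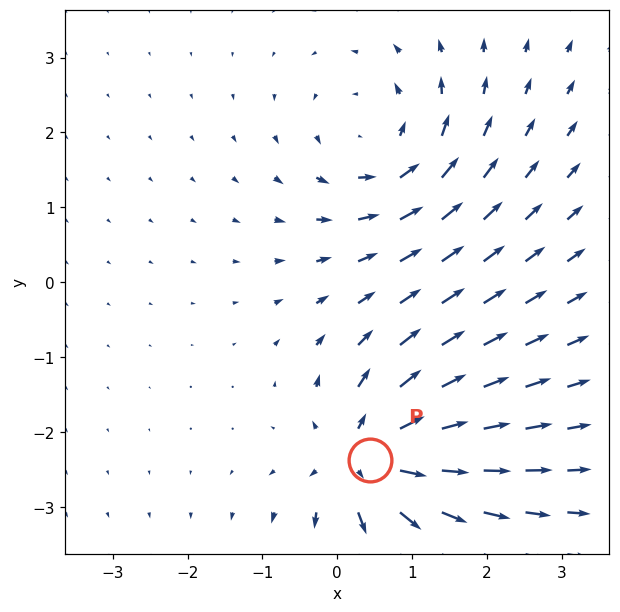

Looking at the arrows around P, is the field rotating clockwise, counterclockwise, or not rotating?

not rotating

Near P at (0.4, -2.4) the arrows show no circulation. The curl there is ≈0.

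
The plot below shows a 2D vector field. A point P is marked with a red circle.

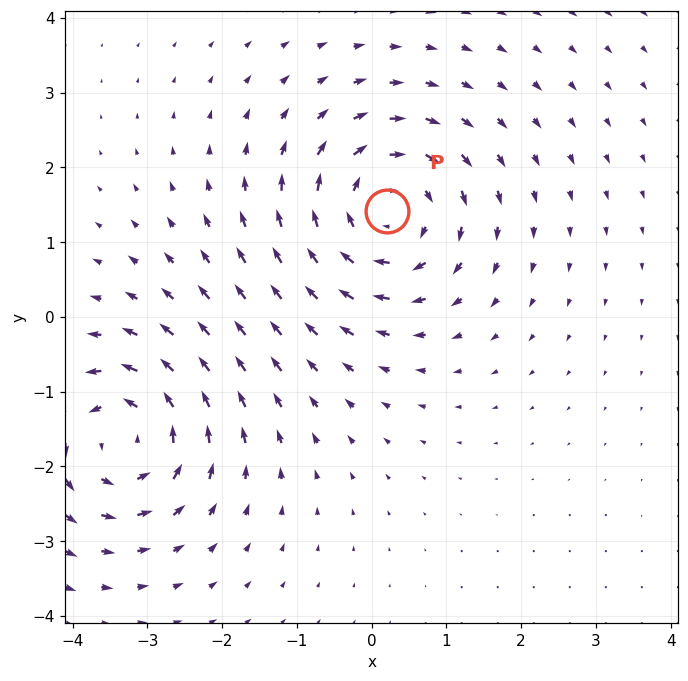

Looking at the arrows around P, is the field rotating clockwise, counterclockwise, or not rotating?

clockwise

Near P at (0.2, 1.4) the arrows circulate clockwise. The curl (z-component) there is about -4; negative curl means clockwise rotation.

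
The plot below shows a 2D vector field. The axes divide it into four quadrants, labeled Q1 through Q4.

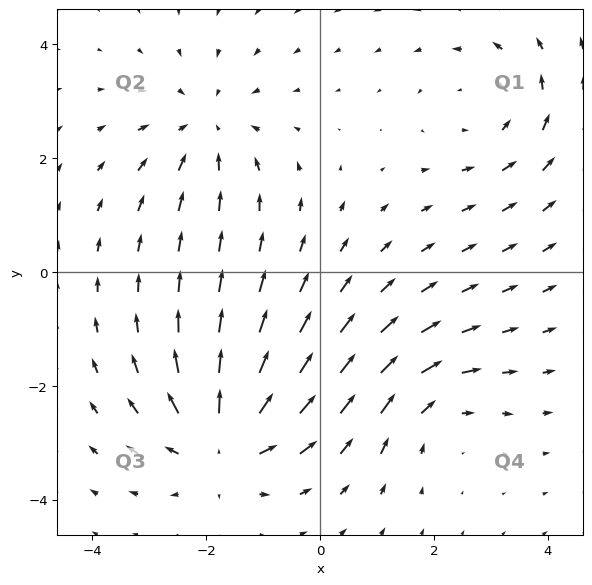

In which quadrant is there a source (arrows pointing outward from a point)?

The source sits at approximately (-1.7, -3.0), which lies in quadrant Q3. The divergence there is about +5, positive as expected for a source.

Q3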